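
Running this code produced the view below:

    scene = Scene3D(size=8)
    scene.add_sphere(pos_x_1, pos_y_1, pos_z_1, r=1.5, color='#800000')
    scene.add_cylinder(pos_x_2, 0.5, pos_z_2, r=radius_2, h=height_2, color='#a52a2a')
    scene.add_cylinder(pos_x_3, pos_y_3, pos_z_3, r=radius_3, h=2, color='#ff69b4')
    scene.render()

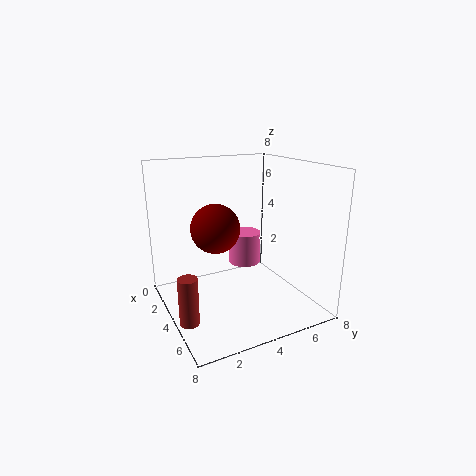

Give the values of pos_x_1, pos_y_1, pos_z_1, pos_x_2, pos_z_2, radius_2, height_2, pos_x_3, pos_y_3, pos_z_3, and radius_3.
pos_x_1 = 2
pos_y_1 = 3.5
pos_z_1 = 4
pos_x_2 = 5.5
pos_z_2 = 0.5
radius_2 = 0.5
height_2 = 2.5
pos_x_3 = 2
pos_y_3 = 5.5
pos_z_3 = 1.5
radius_3 = 1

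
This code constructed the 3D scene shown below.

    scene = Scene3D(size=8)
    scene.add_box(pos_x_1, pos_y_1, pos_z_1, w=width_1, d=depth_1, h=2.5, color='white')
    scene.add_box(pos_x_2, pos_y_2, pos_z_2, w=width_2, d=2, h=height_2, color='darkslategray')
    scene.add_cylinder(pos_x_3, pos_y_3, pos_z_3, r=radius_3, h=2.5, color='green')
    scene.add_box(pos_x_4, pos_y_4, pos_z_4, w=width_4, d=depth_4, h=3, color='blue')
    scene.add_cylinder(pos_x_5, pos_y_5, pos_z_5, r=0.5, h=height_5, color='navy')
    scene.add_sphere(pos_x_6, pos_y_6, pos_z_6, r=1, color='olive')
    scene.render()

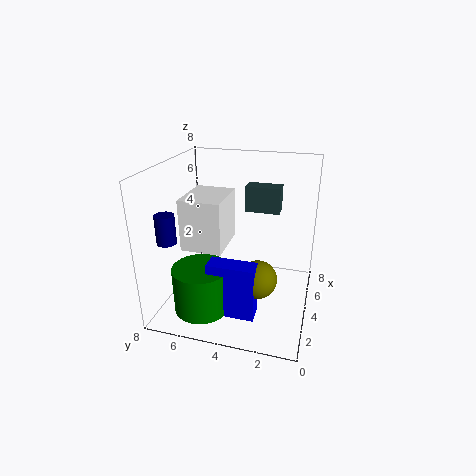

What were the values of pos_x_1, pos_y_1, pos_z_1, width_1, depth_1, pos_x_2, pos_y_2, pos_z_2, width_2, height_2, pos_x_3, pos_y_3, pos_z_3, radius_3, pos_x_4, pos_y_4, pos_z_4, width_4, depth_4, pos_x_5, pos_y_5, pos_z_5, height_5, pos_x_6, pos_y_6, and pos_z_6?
pos_x_1 = 1
pos_y_1 = 4
pos_z_1 = 4.5
width_1 = 2.5
depth_1 = 2
pos_x_2 = 5.5
pos_y_2 = 2
pos_z_2 = 5
width_2 = 1
height_2 = 1.5
pos_x_3 = 2
pos_y_3 = 5.5
pos_z_3 = 0.5
radius_3 = 1.5
pos_x_4 = 1.5
pos_y_4 = 2.5
pos_z_4 = 0.5
width_4 = 1
depth_4 = 2.5
pos_x_5 = 1.5
pos_y_5 = 7
pos_z_5 = 4.5
height_5 = 1.5
pos_x_6 = 2.5
pos_y_6 = 2.5
pos_z_6 = 2.5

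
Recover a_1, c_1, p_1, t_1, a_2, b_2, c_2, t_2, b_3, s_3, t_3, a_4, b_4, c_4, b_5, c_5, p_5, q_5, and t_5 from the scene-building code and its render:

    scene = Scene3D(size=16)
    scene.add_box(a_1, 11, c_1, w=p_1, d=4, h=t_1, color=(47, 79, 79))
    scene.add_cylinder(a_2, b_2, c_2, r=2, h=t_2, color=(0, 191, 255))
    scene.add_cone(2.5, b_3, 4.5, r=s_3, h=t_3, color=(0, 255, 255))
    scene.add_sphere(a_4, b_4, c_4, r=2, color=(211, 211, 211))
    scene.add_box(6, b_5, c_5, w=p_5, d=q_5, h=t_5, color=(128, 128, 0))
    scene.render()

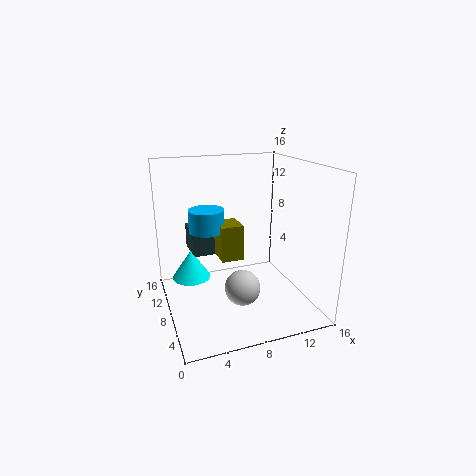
a_1 = 3.5, c_1 = 5, p_1 = 5, t_1 = 3, a_2 = 5, b_2 = 10, c_2 = 8.5, t_2 = 2.5, b_3 = 7.5, s_3 = 2, t_3 = 3, a_4 = 8, b_4 = 6.5, c_4 = 2.5, b_5 = 7.5, c_5 = 5.5, p_5 = 2.5, q_5 = 3, t_5 = 4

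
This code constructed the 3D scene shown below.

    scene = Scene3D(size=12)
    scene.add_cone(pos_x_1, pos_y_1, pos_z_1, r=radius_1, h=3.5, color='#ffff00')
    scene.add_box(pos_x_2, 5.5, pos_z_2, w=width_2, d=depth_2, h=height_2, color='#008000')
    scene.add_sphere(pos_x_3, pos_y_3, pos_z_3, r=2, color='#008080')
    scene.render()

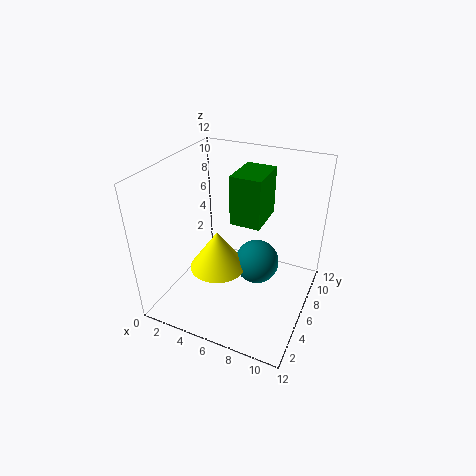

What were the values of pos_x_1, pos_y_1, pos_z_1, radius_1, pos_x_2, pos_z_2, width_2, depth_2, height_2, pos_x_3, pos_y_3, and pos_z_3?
pos_x_1 = 4
pos_y_1 = 6
pos_z_1 = 2.5
radius_1 = 2.5
pos_x_2 = 5.5
pos_z_2 = 7.5
width_2 = 2.5
depth_2 = 3.5
height_2 = 4
pos_x_3 = 7
pos_y_3 = 8
pos_z_3 = 2.5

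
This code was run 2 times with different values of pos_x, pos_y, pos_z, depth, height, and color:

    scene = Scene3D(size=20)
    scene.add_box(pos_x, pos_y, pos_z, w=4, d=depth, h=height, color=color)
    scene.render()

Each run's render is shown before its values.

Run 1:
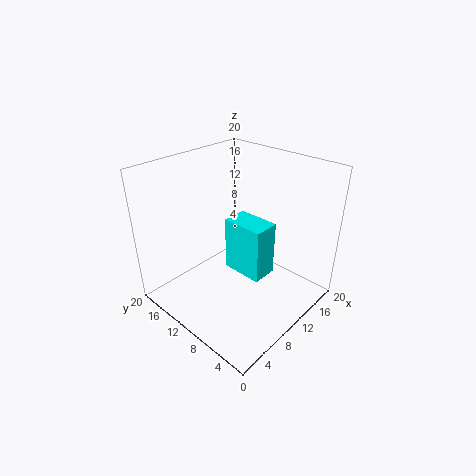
pos_x = 12, pos_y = 8, pos_z = 2, depth = 6.5, height = 8.5, color = 'cyan'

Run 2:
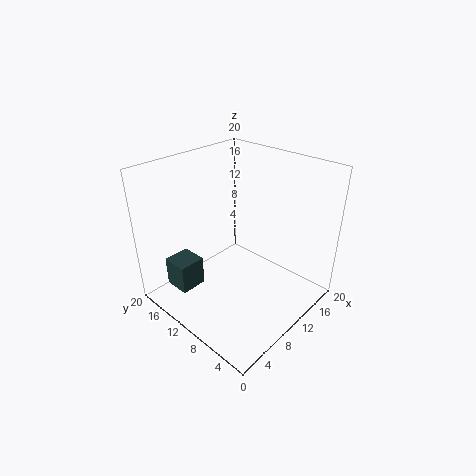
pos_x = 4, pos_y = 15.5, pos_z = 0.5, depth = 4, height = 4.5, color = 'darkslategray'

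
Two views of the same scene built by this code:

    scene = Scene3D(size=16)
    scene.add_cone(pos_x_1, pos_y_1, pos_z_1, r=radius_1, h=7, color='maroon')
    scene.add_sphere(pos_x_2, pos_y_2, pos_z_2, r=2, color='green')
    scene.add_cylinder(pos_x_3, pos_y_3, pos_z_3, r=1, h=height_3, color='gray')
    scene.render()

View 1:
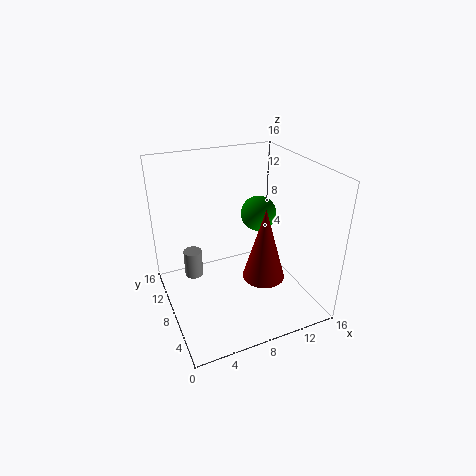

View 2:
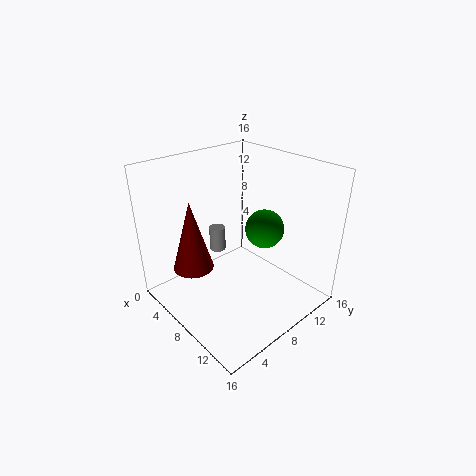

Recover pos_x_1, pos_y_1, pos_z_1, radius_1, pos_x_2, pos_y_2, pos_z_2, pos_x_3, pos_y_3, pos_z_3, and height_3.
pos_x_1 = 8
pos_y_1 = 2
pos_z_1 = 7
radius_1 = 2
pos_x_2 = 11
pos_y_2 = 9
pos_z_2 = 10
pos_x_3 = 3
pos_y_3 = 9
pos_z_3 = 4
height_3 = 3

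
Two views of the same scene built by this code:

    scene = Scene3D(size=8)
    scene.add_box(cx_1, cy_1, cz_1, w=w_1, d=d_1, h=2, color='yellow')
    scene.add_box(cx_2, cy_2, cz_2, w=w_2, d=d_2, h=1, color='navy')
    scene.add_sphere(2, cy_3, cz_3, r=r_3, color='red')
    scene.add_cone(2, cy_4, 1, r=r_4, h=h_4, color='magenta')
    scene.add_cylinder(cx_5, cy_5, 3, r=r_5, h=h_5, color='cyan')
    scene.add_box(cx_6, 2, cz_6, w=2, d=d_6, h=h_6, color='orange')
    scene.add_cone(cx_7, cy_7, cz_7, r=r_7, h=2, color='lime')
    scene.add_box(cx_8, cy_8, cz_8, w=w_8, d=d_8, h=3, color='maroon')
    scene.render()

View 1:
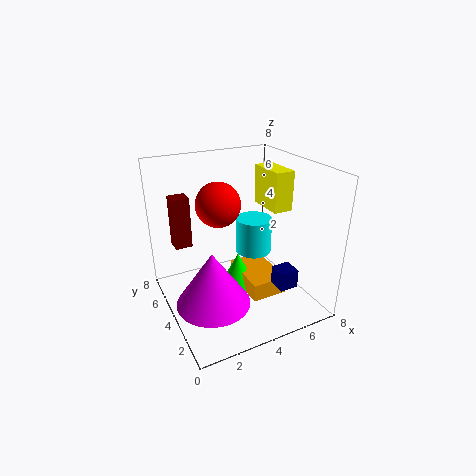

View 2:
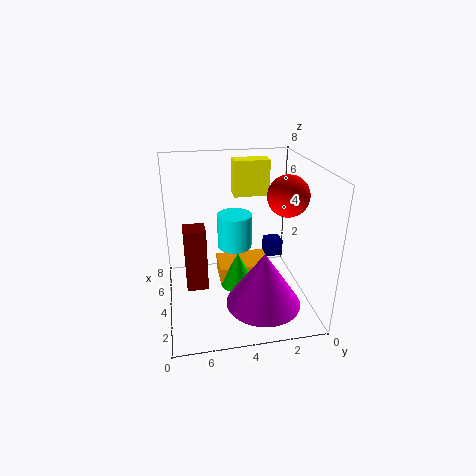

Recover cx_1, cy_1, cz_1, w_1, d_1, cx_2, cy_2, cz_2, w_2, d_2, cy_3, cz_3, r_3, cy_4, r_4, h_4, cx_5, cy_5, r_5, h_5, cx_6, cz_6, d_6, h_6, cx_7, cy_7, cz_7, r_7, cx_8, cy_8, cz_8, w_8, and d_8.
cx_1 = 5, cy_1 = 2, cz_1 = 6, w_1 = 1, d_1 = 2, cx_2 = 5, cy_2 = 1, cz_2 = 2, w_2 = 1, d_2 = 1, cy_3 = 2, cz_3 = 7, r_3 = 1, cy_4 = 3, r_4 = 2, h_4 = 3, cx_5 = 5, cy_5 = 4, r_5 = 1, h_5 = 2, cx_6 = 4, cz_6 = 1, d_6 = 3, h_6 = 1, cx_7 = 4, cy_7 = 4, cz_7 = 1, r_7 = 1, cx_8 = 1, cy_8 = 6, cz_8 = 3, w_8 = 1, d_8 = 1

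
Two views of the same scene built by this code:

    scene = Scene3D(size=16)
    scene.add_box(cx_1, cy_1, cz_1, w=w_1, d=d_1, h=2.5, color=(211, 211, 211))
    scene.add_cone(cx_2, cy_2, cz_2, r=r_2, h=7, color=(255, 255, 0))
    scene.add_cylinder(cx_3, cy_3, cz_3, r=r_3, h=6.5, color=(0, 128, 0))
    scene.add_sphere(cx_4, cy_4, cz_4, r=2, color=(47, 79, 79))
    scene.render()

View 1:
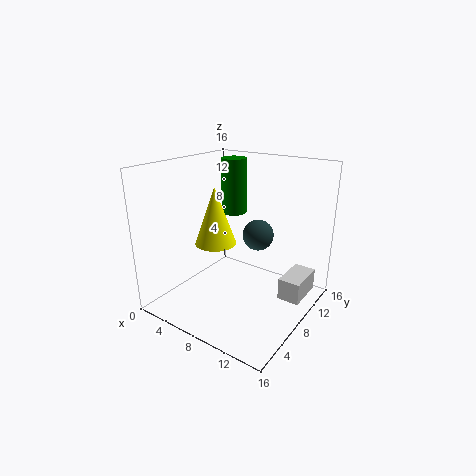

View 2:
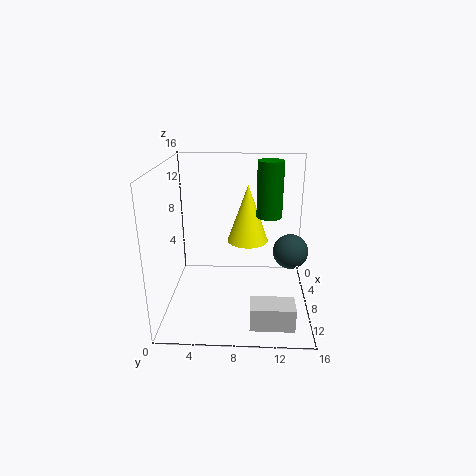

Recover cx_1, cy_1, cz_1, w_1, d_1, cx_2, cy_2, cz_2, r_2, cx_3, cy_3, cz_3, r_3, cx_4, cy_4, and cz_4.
cx_1 = 12.5, cy_1 = 9.5, cz_1 = 1, w_1 = 2.5, d_1 = 4.5, cx_2 = 4, cy_2 = 9, cz_2 = 6, r_2 = 2.5, cx_3 = 5, cy_3 = 11.5, cz_3 = 9.5, r_3 = 1.5, cx_4 = 7, cy_4 = 14, cz_4 = 6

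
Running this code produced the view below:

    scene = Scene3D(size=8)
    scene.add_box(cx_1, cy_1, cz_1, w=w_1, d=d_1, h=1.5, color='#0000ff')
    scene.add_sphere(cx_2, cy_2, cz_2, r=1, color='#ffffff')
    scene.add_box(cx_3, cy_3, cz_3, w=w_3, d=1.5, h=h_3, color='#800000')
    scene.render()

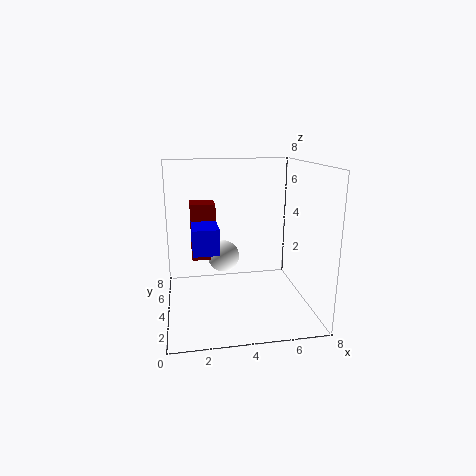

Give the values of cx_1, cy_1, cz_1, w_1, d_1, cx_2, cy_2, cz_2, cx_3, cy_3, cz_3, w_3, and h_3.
cx_1 = 1.5, cy_1 = 4, cz_1 = 3, w_1 = 1.5, d_1 = 2.5, cx_2 = 3.5, cy_2 = 6.5, cz_2 = 2, cx_3 = 1.5, cy_3 = 6, cz_3 = 2, w_3 = 1.5, h_3 = 3.5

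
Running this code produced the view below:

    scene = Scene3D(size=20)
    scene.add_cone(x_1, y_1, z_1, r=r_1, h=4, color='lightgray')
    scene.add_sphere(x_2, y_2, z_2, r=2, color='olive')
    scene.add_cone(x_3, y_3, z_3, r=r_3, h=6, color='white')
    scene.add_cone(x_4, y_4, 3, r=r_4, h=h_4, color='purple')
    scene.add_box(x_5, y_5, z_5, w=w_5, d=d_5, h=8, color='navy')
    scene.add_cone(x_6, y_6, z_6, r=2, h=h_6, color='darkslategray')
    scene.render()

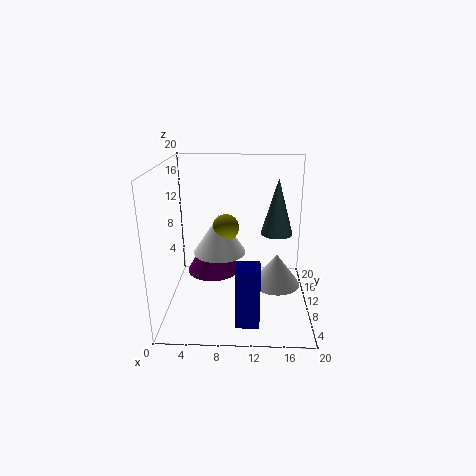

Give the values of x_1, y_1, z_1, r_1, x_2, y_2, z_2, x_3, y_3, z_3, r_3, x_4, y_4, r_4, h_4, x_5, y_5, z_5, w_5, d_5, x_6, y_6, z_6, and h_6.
x_1 = 15, y_1 = 5, z_1 = 6, r_1 = 3, x_2 = 8, y_2 = 14, z_2 = 10, x_3 = 7, y_3 = 14, z_3 = 6, r_3 = 4, x_4 = 6, y_4 = 14, r_4 = 4, h_4 = 7, x_5 = 10, y_5 = 2, z_5 = 1, w_5 = 3, d_5 = 3, x_6 = 15, y_6 = 7, z_6 = 12, h_6 = 7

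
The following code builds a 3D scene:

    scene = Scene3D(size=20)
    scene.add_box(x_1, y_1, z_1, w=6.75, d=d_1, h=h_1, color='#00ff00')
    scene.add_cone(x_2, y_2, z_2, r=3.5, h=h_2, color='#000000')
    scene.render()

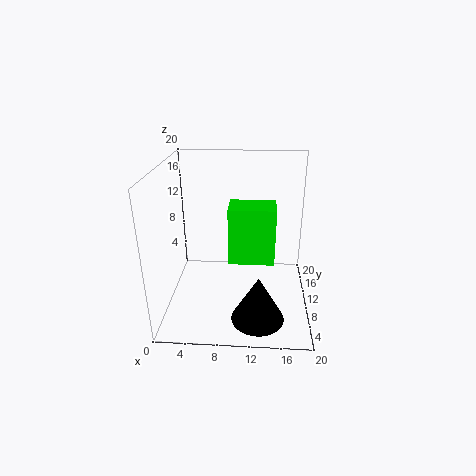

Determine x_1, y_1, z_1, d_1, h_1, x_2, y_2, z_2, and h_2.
x_1 = 8.5; y_1 = 10.75; z_1 = 5.25; d_1 = 4.5; h_1 = 8.5; x_2 = 13; y_2 = 4.25; z_2 = 1; h_2 = 6.25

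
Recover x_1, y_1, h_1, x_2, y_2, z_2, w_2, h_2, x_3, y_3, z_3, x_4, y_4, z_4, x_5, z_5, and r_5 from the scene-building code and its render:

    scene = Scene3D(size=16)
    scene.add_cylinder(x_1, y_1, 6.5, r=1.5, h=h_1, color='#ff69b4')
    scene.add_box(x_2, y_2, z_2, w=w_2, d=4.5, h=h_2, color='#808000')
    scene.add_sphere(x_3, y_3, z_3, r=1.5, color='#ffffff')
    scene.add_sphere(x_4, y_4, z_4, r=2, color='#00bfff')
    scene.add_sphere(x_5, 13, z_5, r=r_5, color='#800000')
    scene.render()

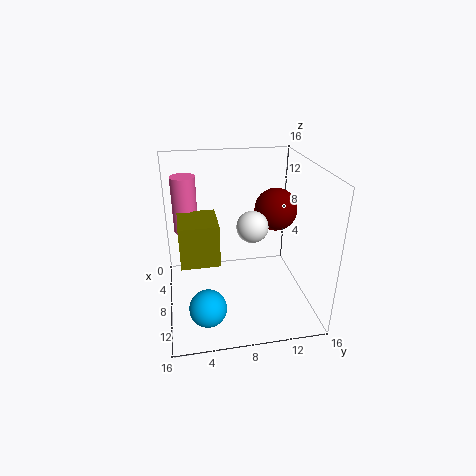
x_1 = 2; y_1 = 2.5; h_1 = 7; x_2 = 3; y_2 = 1.5; z_2 = 4.5; w_2 = 5; h_2 = 5; x_3 = 12.5; y_3 = 8.5; z_3 = 11.5; x_4 = 12; y_4 = 4; z_4 = 2; x_5 = 5.5; z_5 = 10; r_5 = 2.5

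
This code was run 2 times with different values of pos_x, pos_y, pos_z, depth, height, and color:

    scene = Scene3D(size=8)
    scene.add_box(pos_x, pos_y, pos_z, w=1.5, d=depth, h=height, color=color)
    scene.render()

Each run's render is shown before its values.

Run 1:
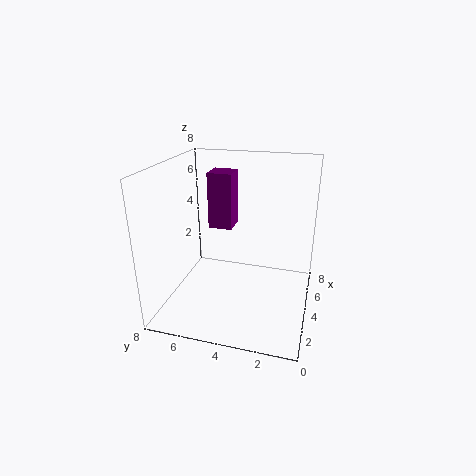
pos_x = 6, pos_y = 5, pos_z = 3.5, depth = 1.5, height = 3.5, color = 'purple'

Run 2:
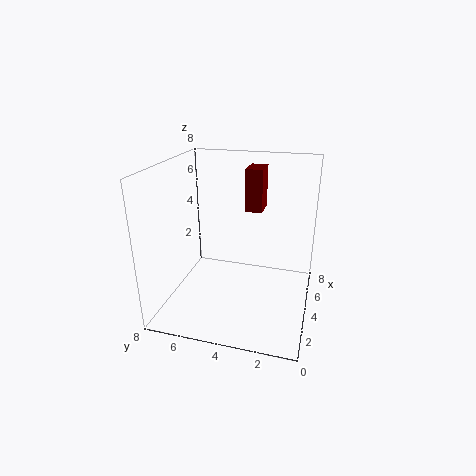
pos_x = 5.5, pos_y = 3, pos_z = 5, depth = 1, height = 2.5, color = 'maroon'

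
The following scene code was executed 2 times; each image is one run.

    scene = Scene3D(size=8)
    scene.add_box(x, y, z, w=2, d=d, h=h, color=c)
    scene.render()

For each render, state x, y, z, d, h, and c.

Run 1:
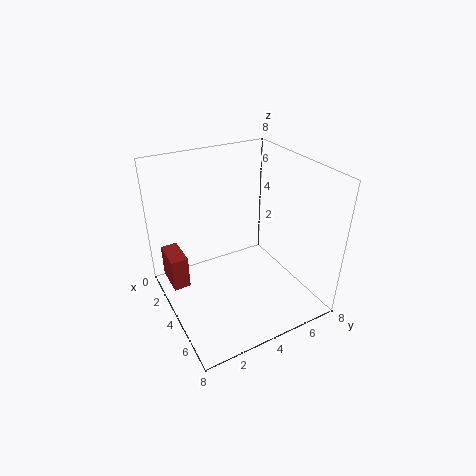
x = 0.5; y = 0.5; z = 0.5; d = 1; h = 2; c = 'brown'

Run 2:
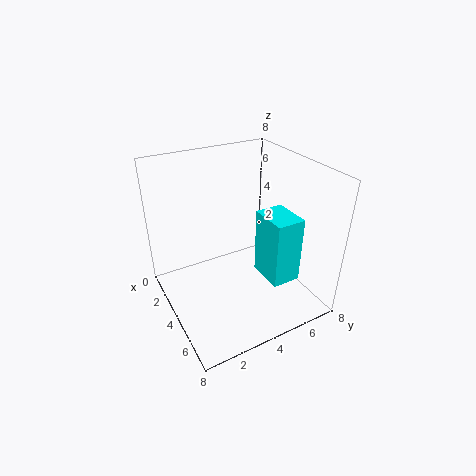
x = 5; y = 4.5; z = 2.5; d = 1.5; h = 3.5; c = 'cyan'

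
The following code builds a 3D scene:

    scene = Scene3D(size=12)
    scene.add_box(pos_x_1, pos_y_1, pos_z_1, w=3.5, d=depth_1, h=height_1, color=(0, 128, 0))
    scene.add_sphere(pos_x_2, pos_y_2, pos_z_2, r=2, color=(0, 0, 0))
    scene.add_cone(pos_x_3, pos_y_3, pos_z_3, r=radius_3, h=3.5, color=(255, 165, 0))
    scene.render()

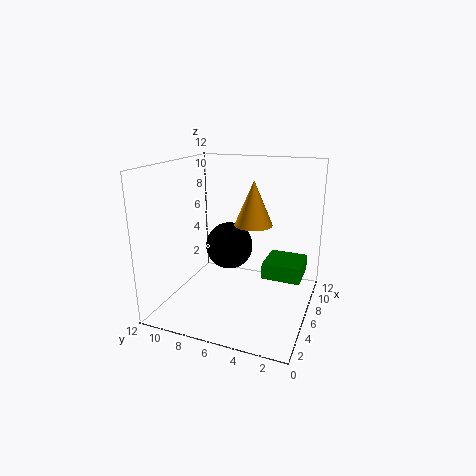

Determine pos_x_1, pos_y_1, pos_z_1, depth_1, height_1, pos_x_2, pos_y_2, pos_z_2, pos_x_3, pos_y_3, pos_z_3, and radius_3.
pos_x_1 = 8; pos_y_1 = 1; pos_z_1 = 1.5; depth_1 = 3.5; height_1 = 1.5; pos_x_2 = 6.5; pos_y_2 = 7; pos_z_2 = 5; pos_x_3 = 5.5; pos_y_3 = 4.5; pos_z_3 = 7.5; radius_3 = 1.5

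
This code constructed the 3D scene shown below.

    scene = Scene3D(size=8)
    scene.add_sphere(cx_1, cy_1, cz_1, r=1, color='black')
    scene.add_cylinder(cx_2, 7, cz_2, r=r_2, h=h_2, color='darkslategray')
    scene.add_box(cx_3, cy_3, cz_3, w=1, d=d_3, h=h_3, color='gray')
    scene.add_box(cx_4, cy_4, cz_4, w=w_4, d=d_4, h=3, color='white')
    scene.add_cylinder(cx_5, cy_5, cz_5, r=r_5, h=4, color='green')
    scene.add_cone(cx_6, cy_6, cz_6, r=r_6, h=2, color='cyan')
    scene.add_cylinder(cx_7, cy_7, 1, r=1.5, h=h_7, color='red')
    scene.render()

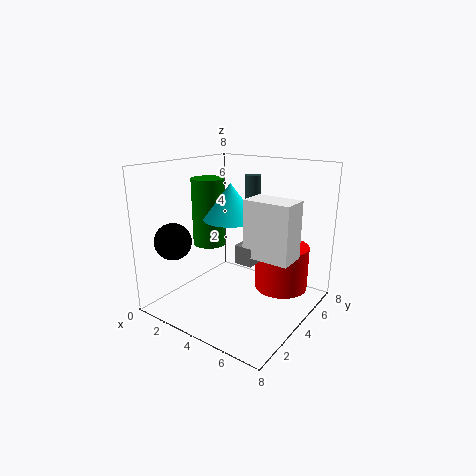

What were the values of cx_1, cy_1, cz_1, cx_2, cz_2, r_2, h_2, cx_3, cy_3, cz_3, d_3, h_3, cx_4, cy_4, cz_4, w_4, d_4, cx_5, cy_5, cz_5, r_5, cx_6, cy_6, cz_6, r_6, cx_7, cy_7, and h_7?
cx_1 = 1.5
cy_1 = 1.5
cz_1 = 4
cx_2 = 3
cz_2 = 5.5
r_2 = 0.5
h_2 = 1.5
cx_3 = 4.5
cy_3 = 3
cz_3 = 3
d_3 = 1.5
h_3 = 1
cx_4 = 5
cy_4 = 3
cz_4 = 3.5
w_4 = 2.5
d_4 = 1.5
cx_5 = 1.5
cy_5 = 4.5
cz_5 = 3
r_5 = 1
cx_6 = 3.5
cy_6 = 4
cz_6 = 5
r_6 = 1.5
cx_7 = 6
cy_7 = 5.5
h_7 = 2.5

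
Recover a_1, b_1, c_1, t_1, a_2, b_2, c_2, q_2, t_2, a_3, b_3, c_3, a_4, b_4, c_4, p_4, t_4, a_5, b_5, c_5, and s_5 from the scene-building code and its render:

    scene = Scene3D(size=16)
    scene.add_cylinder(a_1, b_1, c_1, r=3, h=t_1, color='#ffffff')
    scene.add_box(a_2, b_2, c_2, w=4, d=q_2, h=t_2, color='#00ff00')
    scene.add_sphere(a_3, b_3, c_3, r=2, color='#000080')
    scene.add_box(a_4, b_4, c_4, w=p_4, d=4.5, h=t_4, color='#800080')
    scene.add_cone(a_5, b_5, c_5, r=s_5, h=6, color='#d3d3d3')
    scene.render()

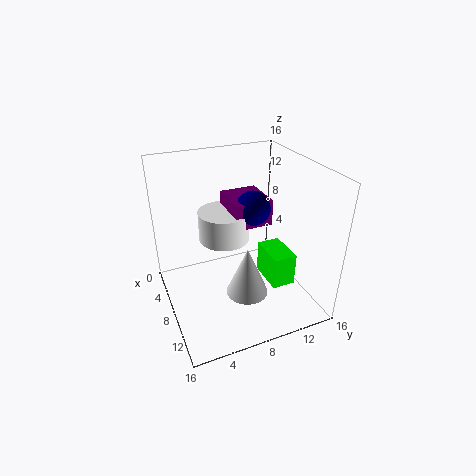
a_1 = 5, b_1 = 7.5, c_1 = 6.5, t_1 = 3.5, a_2 = 9, b_2 = 10, c_2 = 4, q_2 = 2.5, t_2 = 3.5, a_3 = 6.5, b_3 = 10.5, c_3 = 10.5, a_4 = 2.5, b_4 = 8, c_4 = 8.5, p_4 = 5, t_4 = 3, a_5 = 8.5, b_5 = 9, c_5 = 0.5, s_5 = 2.5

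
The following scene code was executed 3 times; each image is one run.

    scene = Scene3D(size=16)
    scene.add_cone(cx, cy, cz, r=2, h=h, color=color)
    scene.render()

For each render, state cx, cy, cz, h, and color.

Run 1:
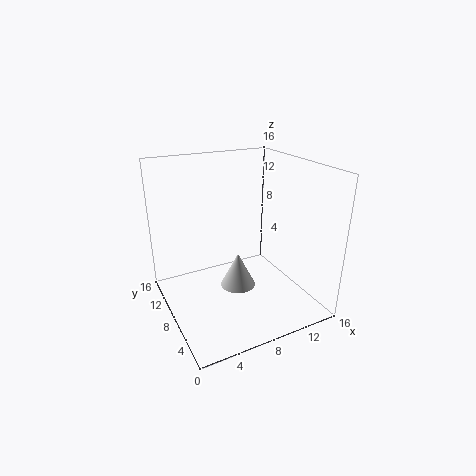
cx = 8, cy = 8, cz = 2, h = 4, color = 'lightgray'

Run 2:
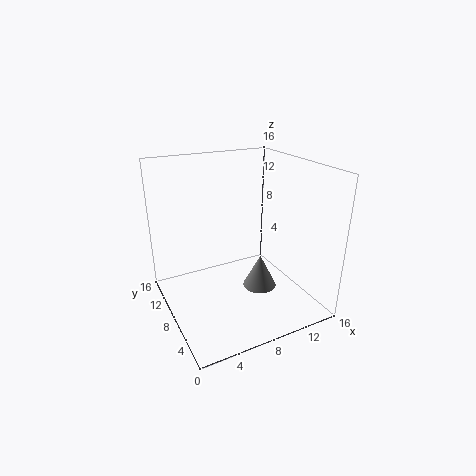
cx = 11, cy = 8, cz = 1, h = 4, color = 'gray'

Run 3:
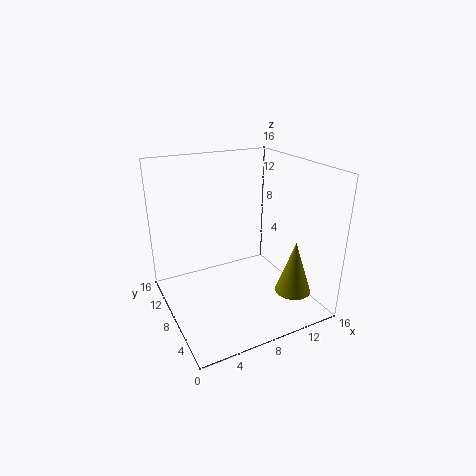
cx = 13, cy = 4, cz = 2, h = 6, color = 'olive'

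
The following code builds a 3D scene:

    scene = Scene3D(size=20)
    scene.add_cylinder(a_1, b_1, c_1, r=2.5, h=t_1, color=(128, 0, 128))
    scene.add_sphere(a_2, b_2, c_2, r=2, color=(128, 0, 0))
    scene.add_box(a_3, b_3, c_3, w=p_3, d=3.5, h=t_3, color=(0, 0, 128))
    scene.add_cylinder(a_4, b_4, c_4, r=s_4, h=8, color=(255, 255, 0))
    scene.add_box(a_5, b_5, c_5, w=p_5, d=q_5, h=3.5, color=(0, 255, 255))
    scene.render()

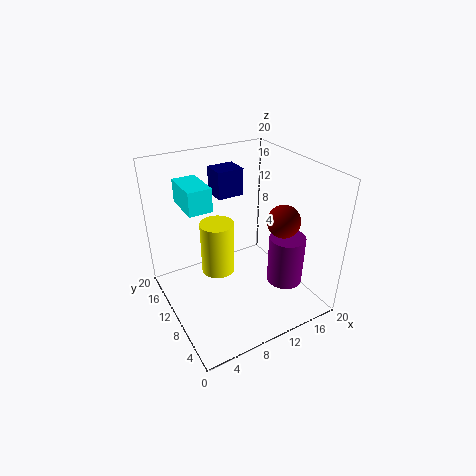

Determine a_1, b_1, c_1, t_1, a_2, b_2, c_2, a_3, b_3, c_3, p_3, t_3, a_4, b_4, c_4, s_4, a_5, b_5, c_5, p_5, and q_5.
a_1 = 15.5, b_1 = 6, c_1 = 3.5, t_1 = 7, a_2 = 12.5, b_2 = 3.5, c_2 = 15, a_3 = 9.5, b_3 = 14.5, c_3 = 14, p_3 = 4, t_3 = 4, a_4 = 8.5, b_4 = 13.5, c_4 = 3, s_4 = 2.5, a_5 = 4.5, b_5 = 13.5, c_5 = 13, p_5 = 3.5, q_5 = 6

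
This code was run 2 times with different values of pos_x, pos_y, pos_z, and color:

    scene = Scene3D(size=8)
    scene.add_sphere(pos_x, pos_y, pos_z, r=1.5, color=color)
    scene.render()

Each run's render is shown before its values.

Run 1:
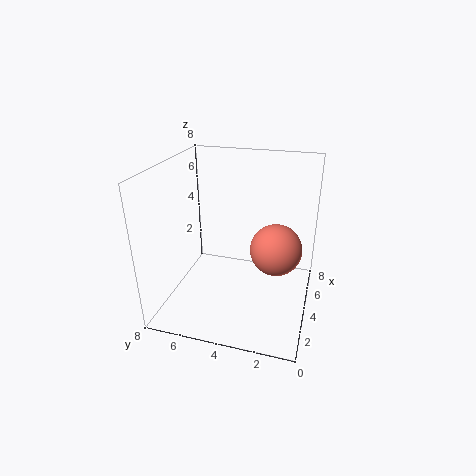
pos_x = 5; pos_y = 2; pos_z = 3; color = 'salmon'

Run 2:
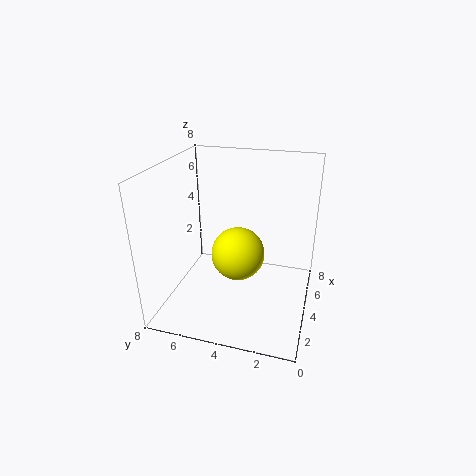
pos_x = 4; pos_y = 4; pos_z = 3; color = 'yellow'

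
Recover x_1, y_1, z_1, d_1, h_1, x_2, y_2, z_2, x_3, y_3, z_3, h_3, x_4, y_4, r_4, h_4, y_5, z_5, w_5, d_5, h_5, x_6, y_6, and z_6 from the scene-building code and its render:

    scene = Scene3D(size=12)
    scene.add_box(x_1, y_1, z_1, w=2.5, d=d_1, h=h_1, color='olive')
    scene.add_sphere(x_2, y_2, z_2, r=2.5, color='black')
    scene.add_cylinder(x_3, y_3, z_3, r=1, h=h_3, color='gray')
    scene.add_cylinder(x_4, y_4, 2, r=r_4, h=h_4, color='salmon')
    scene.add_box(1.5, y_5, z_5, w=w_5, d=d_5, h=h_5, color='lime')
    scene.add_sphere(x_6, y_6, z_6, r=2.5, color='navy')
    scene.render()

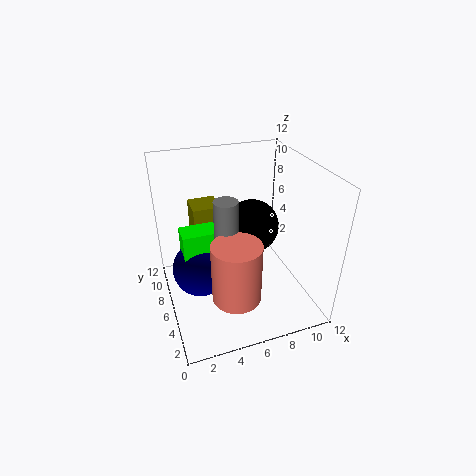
x_1 = 3, y_1 = 9, z_1 = 2.5, d_1 = 2.5, h_1 = 5, x_2 = 8.5, y_2 = 9, z_2 = 5, x_3 = 5, y_3 = 6, z_3 = 4, h_3 = 5.5, x_4 = 5, y_4 = 3.5, r_4 = 2, h_4 = 5, y_5 = 6.5, z_5 = 2.5, w_5 = 4, d_5 = 2, h_5 = 4, x_6 = 3, y_6 = 7.5, z_6 = 2.5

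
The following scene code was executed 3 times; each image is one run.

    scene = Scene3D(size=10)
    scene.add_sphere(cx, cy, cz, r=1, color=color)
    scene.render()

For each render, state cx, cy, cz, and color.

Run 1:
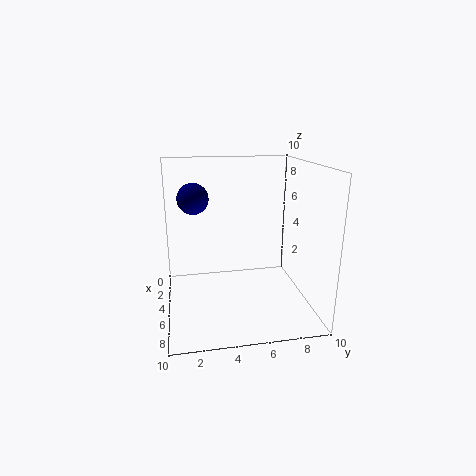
cx = 5.5
cy = 2
cz = 8
color = 'navy'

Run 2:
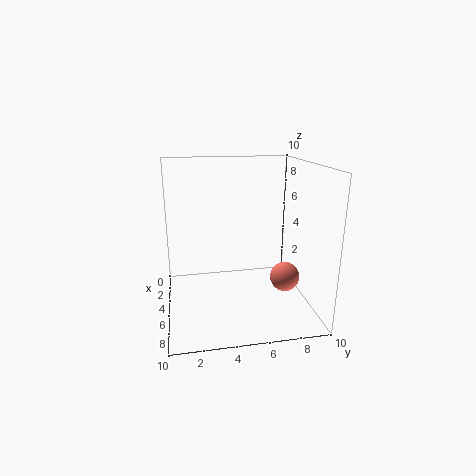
cx = 6.5
cy = 8
cz = 2.5
color = 'salmon'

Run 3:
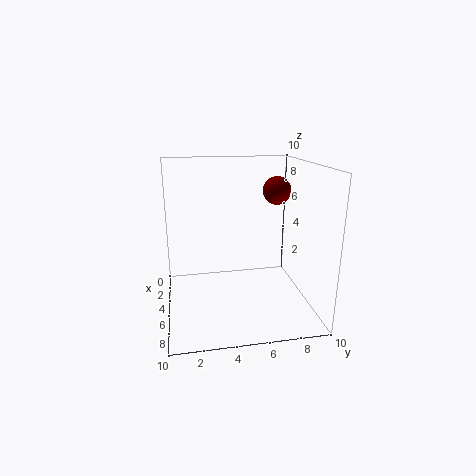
cx = 4
cy = 8
cz = 8
color = 'maroon'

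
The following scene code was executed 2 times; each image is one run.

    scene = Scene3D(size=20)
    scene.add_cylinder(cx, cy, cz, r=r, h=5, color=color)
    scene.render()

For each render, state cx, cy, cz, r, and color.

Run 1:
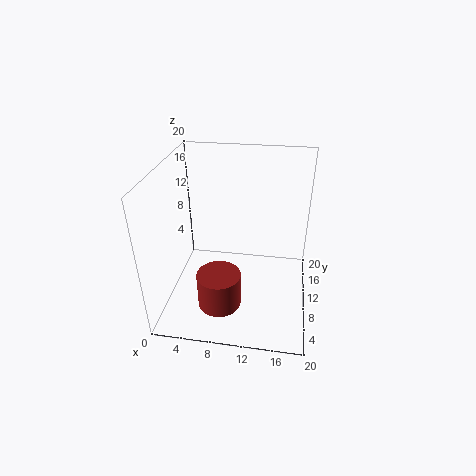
cx = 8; cy = 6; cz = 1.5; r = 3; color = 'brown'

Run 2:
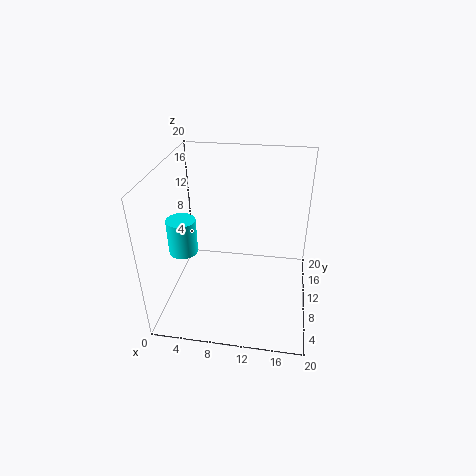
cx = 2.5; cy = 8.5; cz = 8; r = 2; color = 'cyan'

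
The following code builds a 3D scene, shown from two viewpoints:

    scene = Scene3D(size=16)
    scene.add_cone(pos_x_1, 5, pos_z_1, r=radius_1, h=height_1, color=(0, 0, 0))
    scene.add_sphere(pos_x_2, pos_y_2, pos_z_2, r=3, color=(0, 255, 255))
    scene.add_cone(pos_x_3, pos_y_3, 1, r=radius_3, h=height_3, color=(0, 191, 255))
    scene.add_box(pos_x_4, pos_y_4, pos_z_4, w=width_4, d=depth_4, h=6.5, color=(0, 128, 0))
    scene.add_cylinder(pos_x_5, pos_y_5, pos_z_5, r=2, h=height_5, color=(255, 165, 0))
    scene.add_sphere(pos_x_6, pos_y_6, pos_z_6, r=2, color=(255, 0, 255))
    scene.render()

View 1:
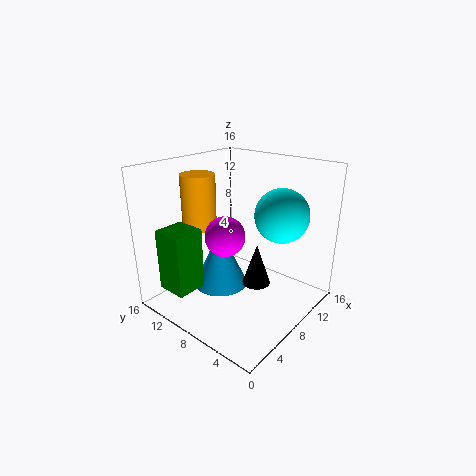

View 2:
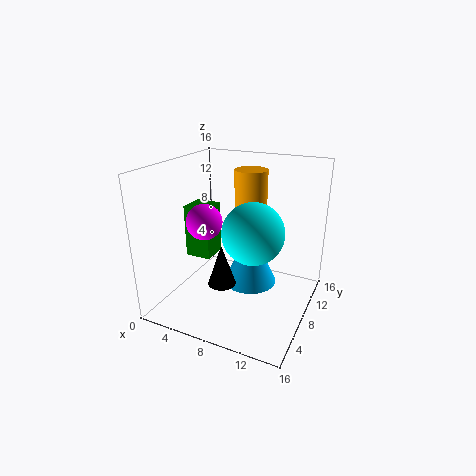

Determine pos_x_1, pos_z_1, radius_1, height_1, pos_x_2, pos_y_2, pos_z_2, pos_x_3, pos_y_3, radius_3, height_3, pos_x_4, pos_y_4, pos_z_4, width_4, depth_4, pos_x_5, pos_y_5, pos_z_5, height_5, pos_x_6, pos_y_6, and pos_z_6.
pos_x_1 = 7.5
pos_z_1 = 3.75
radius_1 = 1.5
height_1 = 4.5
pos_x_2 = 11.25
pos_y_2 = 4.5
pos_z_2 = 10.5
pos_x_3 = 8.25
pos_y_3 = 11
radius_3 = 3.25
height_3 = 7
pos_x_4 = 0.25
pos_y_4 = 9
pos_z_4 = 3.75
width_4 = 3.25
depth_4 = 3.25
pos_x_5 = 7.25
pos_y_5 = 13.25
pos_z_5 = 8.25
height_5 = 6.25
pos_x_6 = 4.5
pos_y_6 = 6.75
pos_z_6 = 9.75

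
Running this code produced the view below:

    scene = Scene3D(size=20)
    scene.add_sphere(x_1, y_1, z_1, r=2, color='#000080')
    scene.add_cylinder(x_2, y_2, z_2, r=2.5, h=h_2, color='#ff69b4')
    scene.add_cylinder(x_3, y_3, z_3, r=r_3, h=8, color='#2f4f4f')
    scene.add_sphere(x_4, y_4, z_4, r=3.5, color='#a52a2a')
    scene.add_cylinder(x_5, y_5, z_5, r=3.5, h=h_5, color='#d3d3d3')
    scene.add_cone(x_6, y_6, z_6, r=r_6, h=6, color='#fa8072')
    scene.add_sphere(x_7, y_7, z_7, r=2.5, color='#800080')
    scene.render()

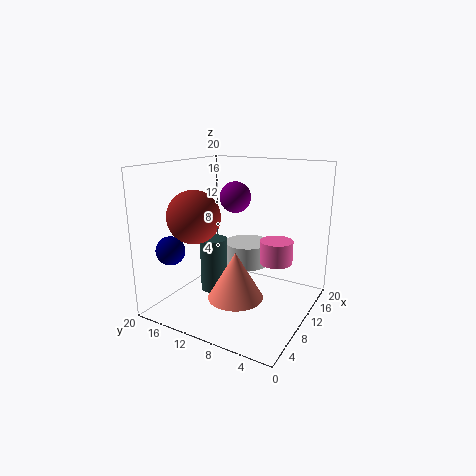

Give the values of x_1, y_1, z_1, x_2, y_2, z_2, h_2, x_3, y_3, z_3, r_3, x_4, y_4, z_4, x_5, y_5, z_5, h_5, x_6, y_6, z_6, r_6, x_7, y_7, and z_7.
x_1 = 4.5
y_1 = 17.5
z_1 = 8.5
x_2 = 15.5
y_2 = 6.5
z_2 = 5
h_2 = 3.5
x_3 = 10.5
y_3 = 14.5
z_3 = 1
r_3 = 2
x_4 = 5.5
y_4 = 14
z_4 = 13.5
x_5 = 15.5
y_5 = 11.5
z_5 = 4
h_5 = 3.5
x_6 = 5
y_6 = 7.5
z_6 = 4
r_6 = 3.5
x_7 = 17
y_7 = 14.5
z_7 = 14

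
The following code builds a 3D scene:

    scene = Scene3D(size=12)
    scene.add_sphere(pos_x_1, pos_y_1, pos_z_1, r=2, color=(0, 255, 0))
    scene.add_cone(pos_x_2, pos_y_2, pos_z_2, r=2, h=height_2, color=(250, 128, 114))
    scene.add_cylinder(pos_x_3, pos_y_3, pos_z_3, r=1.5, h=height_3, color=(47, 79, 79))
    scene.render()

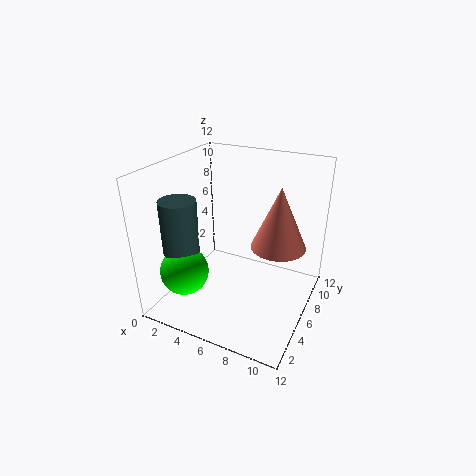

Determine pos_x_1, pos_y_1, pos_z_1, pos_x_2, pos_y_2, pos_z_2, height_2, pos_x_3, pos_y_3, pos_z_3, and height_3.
pos_x_1 = 2.5, pos_y_1 = 3, pos_z_1 = 3.5, pos_x_2 = 10, pos_y_2 = 4.5, pos_z_2 = 7, height_2 = 4.5, pos_x_3 = 2, pos_y_3 = 3.5, pos_z_3 = 5, height_3 = 4.5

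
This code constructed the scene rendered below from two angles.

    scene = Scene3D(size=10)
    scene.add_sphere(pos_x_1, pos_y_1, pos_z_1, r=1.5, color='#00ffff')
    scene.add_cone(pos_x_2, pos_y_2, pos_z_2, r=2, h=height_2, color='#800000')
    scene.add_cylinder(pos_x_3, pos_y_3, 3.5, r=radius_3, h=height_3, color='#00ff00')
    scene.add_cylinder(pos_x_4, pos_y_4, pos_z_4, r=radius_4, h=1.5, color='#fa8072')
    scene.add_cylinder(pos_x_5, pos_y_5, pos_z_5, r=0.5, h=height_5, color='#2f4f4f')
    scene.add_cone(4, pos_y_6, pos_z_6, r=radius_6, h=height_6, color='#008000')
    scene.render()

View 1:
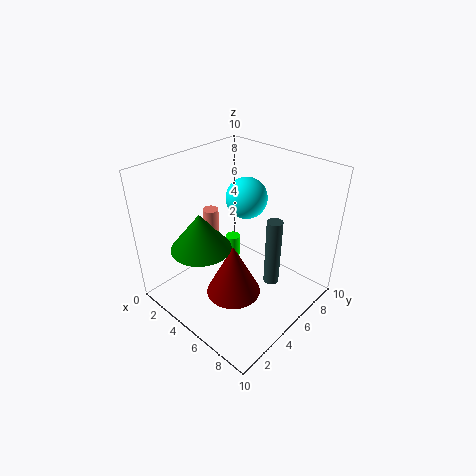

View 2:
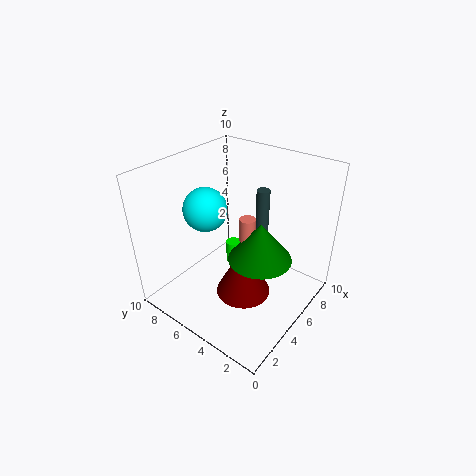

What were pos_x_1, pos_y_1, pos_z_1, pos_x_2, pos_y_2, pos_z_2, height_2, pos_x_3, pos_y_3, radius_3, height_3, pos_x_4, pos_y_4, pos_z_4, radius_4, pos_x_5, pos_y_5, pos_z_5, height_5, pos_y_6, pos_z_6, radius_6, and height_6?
pos_x_1 = 4
pos_y_1 = 7
pos_z_1 = 7
pos_x_2 = 5
pos_y_2 = 4.5
pos_z_2 = 0.5
height_2 = 4
pos_x_3 = 4.5
pos_y_3 = 5
radius_3 = 0.5
height_3 = 1.5
pos_x_4 = 4
pos_y_4 = 3.5
pos_z_4 = 6
radius_4 = 0.5
pos_x_5 = 8
pos_y_5 = 5
pos_z_5 = 3
height_5 = 4.5
pos_y_6 = 2.5
pos_z_6 = 5
radius_6 = 2
height_6 = 2.5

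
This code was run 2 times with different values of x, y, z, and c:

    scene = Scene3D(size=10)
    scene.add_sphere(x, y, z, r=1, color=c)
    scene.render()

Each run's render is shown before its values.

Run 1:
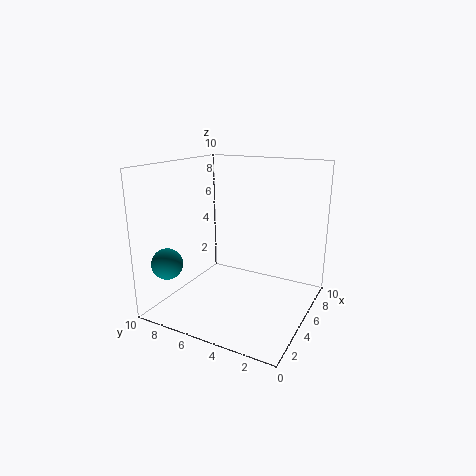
x = 1; y = 8; z = 4; c = 'teal'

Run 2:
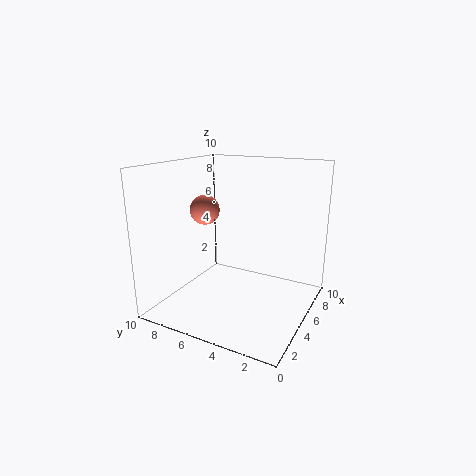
x = 4; y = 7; z = 7; c = 'salmon'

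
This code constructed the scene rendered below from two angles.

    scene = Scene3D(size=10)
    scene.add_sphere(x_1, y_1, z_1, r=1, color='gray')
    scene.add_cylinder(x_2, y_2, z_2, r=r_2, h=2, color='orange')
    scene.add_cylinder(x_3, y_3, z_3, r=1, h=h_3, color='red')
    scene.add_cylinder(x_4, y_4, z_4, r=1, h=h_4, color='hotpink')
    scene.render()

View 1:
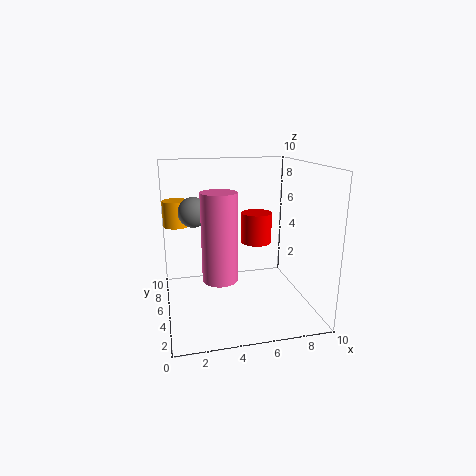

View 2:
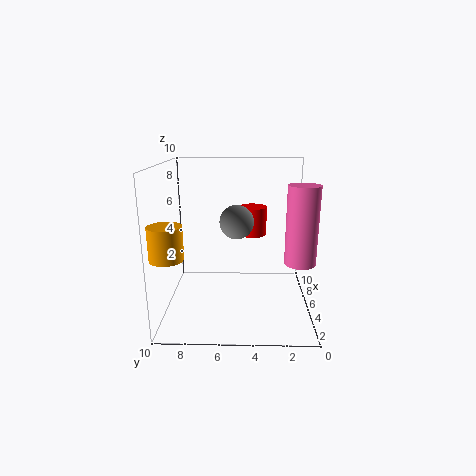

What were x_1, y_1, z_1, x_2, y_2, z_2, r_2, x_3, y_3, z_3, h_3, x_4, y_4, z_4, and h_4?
x_1 = 2, y_1 = 5, z_1 = 7, x_2 = 1, y_2 = 9, z_2 = 5, r_2 = 1, x_3 = 6, y_3 = 4, z_3 = 5, h_3 = 2, x_4 = 3, y_4 = 1, z_4 = 4, h_4 = 5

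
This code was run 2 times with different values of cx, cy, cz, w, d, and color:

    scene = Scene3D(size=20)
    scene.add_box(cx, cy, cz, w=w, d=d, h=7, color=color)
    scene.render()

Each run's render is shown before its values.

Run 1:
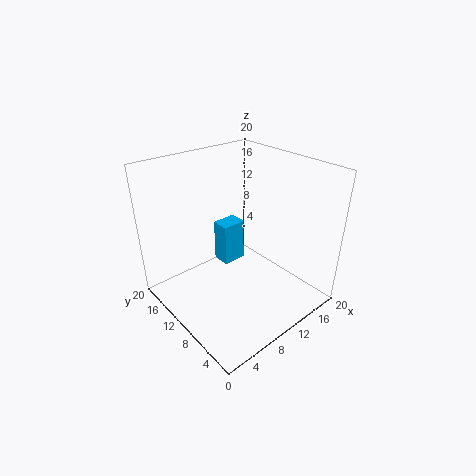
cx = 12.5
cy = 16
cz = 1
w = 4
d = 3
color = 'deepskyblue'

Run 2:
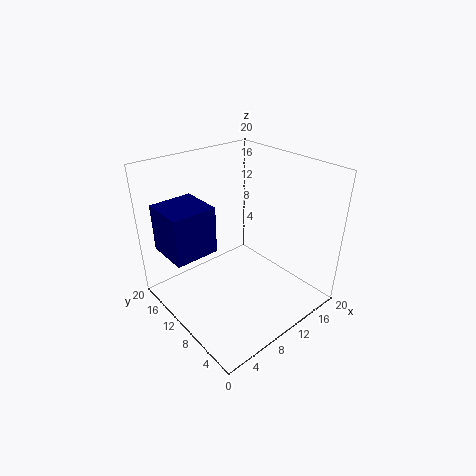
cx = 2
cy = 13
cz = 7
w = 6.5
d = 6.5
color = 'navy'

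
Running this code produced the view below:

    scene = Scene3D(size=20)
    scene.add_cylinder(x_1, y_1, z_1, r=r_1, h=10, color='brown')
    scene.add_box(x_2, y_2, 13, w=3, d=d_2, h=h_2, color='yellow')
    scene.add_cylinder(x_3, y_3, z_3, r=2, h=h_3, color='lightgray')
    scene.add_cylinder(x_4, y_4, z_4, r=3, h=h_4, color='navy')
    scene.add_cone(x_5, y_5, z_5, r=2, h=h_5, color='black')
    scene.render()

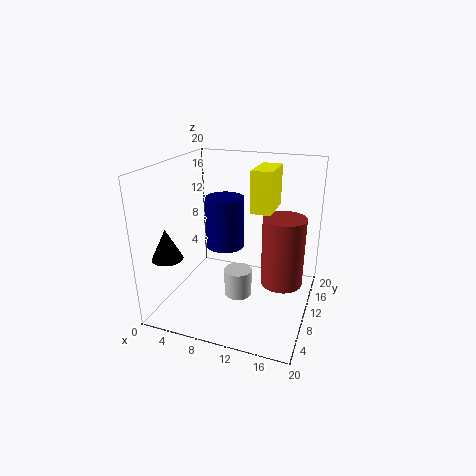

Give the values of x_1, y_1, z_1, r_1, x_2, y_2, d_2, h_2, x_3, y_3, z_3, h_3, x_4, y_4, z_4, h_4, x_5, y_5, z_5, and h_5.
x_1 = 16
y_1 = 12
z_1 = 3
r_1 = 3
x_2 = 11
y_2 = 12
d_2 = 6
h_2 = 6
x_3 = 10
y_3 = 10
z_3 = 1
h_3 = 4
x_4 = 6
y_4 = 15
z_4 = 6
h_4 = 8
x_5 = 3
y_5 = 3
z_5 = 9
h_5 = 4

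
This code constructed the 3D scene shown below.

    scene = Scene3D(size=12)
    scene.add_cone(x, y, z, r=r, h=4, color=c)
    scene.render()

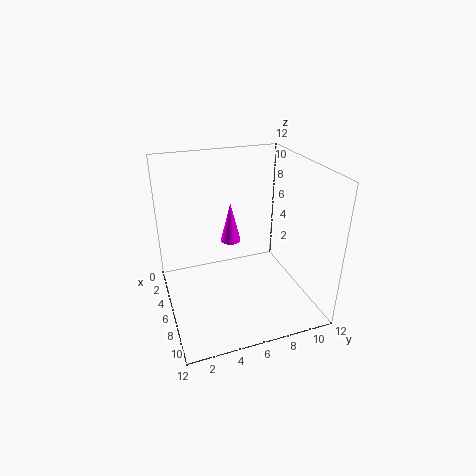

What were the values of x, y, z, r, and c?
x = 1
y = 7
z = 3
r = 1
c = 'magenta'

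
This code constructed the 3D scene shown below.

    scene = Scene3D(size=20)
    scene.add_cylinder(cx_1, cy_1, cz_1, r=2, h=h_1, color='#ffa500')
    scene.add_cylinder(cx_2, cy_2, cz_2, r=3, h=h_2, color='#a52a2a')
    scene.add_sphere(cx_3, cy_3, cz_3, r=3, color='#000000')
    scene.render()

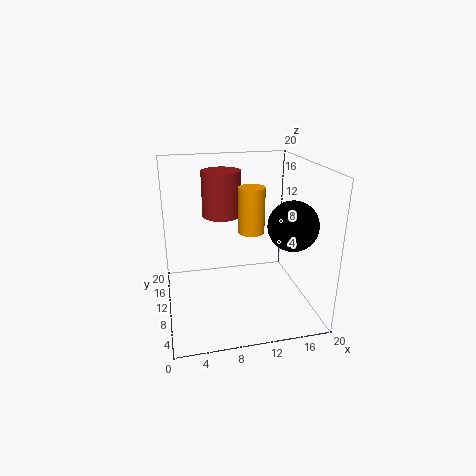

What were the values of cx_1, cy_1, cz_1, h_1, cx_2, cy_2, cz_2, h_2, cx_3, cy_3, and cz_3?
cx_1 = 13, cy_1 = 14, cz_1 = 9, h_1 = 7, cx_2 = 9, cy_2 = 17, cz_2 = 11, h_2 = 7, cx_3 = 15, cy_3 = 3, cz_3 = 14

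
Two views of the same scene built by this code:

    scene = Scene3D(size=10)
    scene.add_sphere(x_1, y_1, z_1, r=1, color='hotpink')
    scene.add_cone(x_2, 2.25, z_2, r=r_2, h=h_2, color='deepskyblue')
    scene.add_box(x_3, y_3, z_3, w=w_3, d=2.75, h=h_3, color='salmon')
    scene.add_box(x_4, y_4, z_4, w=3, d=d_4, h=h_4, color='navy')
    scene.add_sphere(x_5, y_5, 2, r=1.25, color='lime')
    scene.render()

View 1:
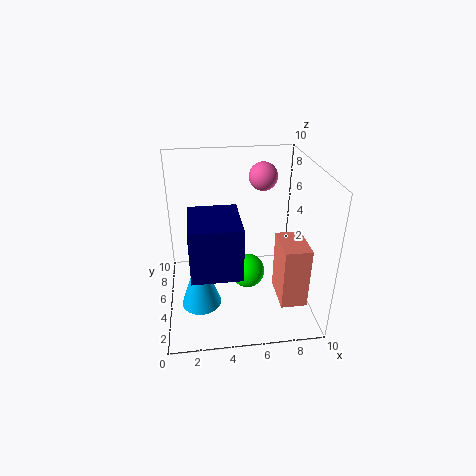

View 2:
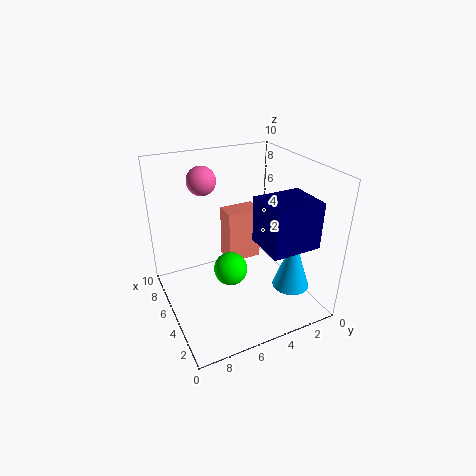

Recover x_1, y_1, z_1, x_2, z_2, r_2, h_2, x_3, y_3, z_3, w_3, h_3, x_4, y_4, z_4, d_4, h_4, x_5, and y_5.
x_1 = 7; y_1 = 6.75; z_1 = 8.75; x_2 = 2.25; z_2 = 2; r_2 = 1.25; h_2 = 3.75; x_3 = 7.5; y_3 = 1.75; z_3 = 1.25; w_3 = 1.75; h_3 = 4.25; x_4 = 1.75; y_4 = 0.5; z_4 = 4.75; d_4 = 3.5; h_4 = 3.25; x_5 = 5.75; y_5 = 5.25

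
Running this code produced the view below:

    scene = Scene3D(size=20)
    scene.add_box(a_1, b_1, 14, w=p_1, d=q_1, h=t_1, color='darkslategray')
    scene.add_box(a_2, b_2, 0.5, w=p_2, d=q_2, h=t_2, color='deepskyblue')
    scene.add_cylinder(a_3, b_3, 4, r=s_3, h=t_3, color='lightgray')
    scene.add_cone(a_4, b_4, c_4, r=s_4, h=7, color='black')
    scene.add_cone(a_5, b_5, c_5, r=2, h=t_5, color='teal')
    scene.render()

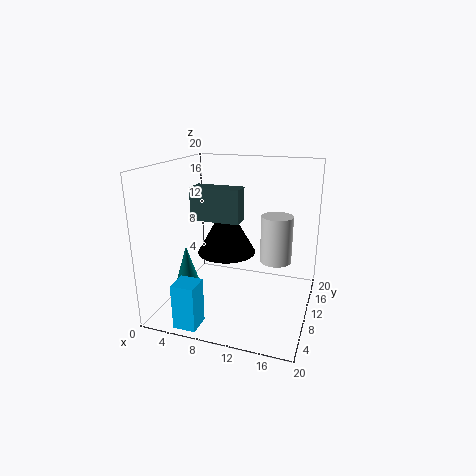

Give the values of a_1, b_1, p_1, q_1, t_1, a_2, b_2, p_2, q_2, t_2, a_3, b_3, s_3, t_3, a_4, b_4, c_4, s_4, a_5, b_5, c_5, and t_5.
a_1 = 6, b_1 = 4, p_1 = 6, q_1 = 2.5, t_1 = 4, a_2 = 4.5, b_2 = 0.5, p_2 = 3, q_2 = 3, t_2 = 6, a_3 = 14, b_3 = 17, s_3 = 2.5, t_3 = 7.5, a_4 = 8.5, b_4 = 9.5, c_4 = 8, s_4 = 4, a_5 = 4, b_5 = 6, c_5 = 3, t_5 = 6.5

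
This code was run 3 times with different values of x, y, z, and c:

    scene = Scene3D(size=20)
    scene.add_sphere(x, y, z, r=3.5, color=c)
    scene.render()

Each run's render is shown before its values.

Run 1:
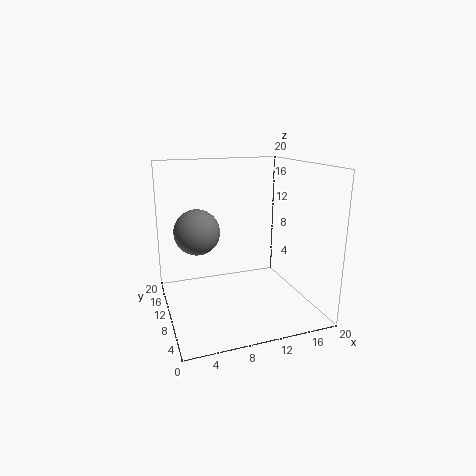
x = 5.5
y = 16
z = 9.5
c = 'gray'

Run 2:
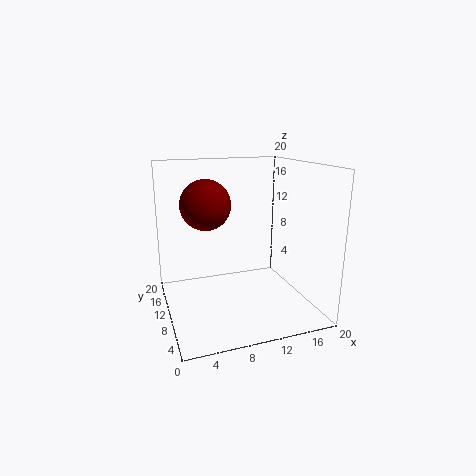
x = 6
y = 12
z = 14.5
c = 'maroon'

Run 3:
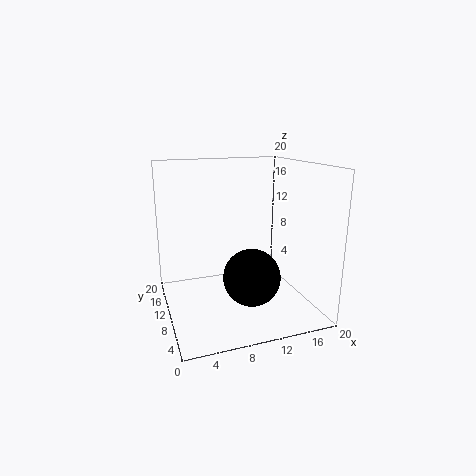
x = 9.5
y = 3.5
z = 7
c = 'black'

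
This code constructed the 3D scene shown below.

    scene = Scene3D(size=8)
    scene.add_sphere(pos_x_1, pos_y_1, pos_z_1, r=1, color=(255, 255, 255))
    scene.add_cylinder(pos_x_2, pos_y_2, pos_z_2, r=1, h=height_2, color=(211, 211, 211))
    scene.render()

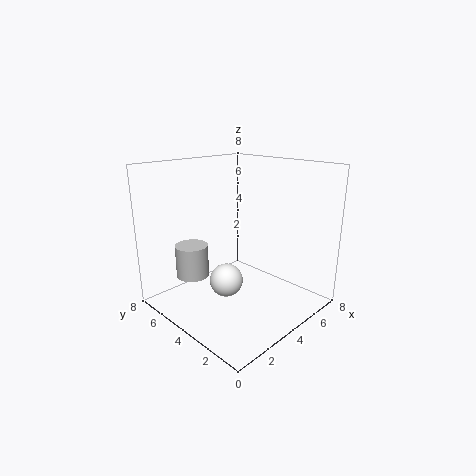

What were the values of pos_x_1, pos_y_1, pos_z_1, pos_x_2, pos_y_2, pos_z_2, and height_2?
pos_x_1 = 4; pos_y_1 = 5; pos_z_1 = 1; pos_x_2 = 3; pos_y_2 = 7; pos_z_2 = 1; height_2 = 2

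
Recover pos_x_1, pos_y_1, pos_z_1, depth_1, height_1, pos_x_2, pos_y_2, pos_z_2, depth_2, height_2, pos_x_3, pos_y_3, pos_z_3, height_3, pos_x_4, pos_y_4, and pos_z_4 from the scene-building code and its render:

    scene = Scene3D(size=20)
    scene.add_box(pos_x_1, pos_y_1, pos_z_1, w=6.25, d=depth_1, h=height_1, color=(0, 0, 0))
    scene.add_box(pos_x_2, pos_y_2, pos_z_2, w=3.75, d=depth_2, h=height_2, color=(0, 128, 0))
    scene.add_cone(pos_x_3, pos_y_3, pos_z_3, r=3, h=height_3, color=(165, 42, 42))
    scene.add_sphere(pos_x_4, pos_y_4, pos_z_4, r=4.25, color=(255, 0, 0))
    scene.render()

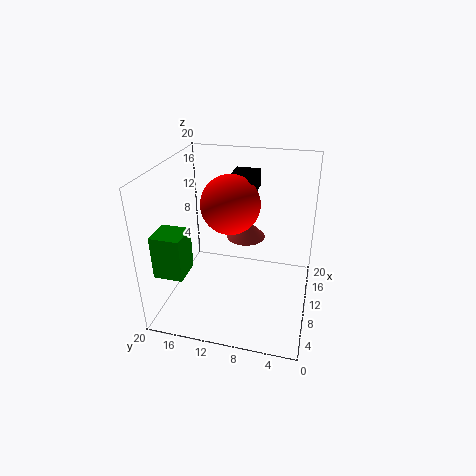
pos_x_1 = 12.75; pos_y_1 = 8.75; pos_z_1 = 14.5; depth_1 = 3.75; height_1 = 2.75; pos_x_2 = 1.25; pos_y_2 = 14.75; pos_z_2 = 8; depth_2 = 3.75; height_2 = 5.5; pos_x_3 = 16; pos_y_3 = 10.25; pos_z_3 = 7; height_3 = 3; pos_x_4 = 12.5; pos_y_4 = 11.75; pos_z_4 = 13.75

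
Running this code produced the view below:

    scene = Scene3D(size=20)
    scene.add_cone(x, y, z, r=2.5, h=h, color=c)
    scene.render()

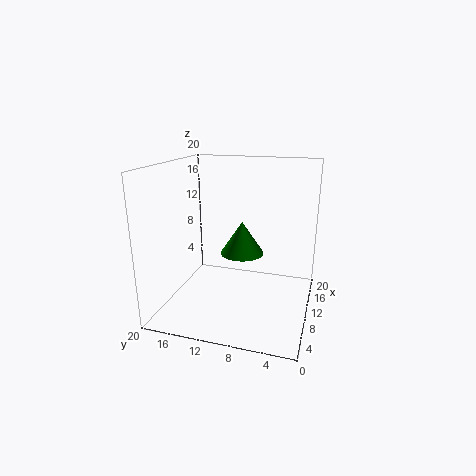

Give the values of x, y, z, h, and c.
x = 3.5; y = 7.5; z = 10.75; h = 3.75; c = 'green'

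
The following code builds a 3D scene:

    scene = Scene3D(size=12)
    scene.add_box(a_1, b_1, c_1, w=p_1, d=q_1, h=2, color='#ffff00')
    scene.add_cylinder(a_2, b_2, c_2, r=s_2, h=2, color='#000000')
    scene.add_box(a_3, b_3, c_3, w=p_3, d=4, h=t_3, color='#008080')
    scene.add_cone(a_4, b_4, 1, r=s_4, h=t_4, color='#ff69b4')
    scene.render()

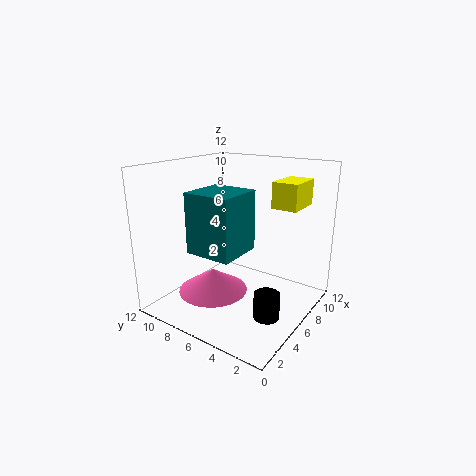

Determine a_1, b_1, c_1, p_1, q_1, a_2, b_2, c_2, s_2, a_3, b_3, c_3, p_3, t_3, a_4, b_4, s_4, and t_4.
a_1 = 6
b_1 = 1
c_1 = 9
p_1 = 3
q_1 = 2
a_2 = 4
b_2 = 2
c_2 = 1
s_2 = 1
a_3 = 3
b_3 = 5
c_3 = 5
p_3 = 4
t_3 = 5
a_4 = 5
b_4 = 8
s_4 = 3
t_4 = 2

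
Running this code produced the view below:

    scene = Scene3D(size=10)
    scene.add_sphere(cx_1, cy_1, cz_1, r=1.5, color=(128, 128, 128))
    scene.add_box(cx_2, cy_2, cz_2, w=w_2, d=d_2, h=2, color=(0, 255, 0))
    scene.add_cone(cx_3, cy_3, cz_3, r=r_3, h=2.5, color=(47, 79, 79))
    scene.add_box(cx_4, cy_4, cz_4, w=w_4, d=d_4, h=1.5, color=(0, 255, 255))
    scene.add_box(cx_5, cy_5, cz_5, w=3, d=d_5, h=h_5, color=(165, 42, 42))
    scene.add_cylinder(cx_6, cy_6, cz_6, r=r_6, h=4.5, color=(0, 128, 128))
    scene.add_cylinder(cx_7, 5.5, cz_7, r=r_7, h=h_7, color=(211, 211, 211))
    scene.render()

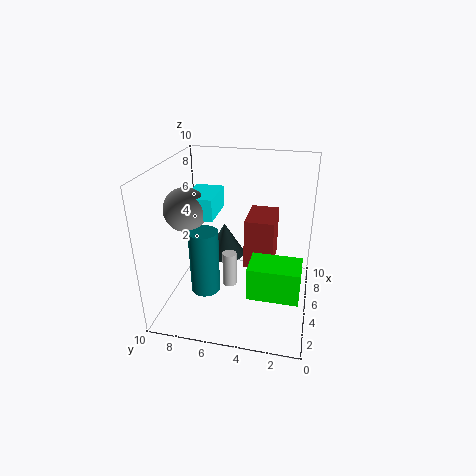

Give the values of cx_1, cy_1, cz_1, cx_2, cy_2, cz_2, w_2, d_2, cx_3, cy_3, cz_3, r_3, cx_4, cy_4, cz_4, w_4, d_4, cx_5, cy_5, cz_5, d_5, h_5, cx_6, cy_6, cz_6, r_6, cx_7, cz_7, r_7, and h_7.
cx_1 = 4.5; cy_1 = 8.5; cz_1 = 7; cx_2 = 0.5; cy_2 = 0.5; cz_2 = 3.5; w_2 = 2; d_2 = 3; cx_3 = 7; cy_3 = 6.5; cz_3 = 2.5; r_3 = 1.5; cx_4 = 4; cy_4 = 6.5; cz_4 = 6.5; w_4 = 3; d_4 = 2; cx_5 = 4.5; cy_5 = 2.5; cz_5 = 3; d_5 = 2; h_5 = 3.5; cx_6 = 3.5; cy_6 = 7; cz_6 = 1.5; r_6 = 1; cx_7 = 4.5; cz_7 = 1.5; r_7 = 0.5; h_7 = 2.5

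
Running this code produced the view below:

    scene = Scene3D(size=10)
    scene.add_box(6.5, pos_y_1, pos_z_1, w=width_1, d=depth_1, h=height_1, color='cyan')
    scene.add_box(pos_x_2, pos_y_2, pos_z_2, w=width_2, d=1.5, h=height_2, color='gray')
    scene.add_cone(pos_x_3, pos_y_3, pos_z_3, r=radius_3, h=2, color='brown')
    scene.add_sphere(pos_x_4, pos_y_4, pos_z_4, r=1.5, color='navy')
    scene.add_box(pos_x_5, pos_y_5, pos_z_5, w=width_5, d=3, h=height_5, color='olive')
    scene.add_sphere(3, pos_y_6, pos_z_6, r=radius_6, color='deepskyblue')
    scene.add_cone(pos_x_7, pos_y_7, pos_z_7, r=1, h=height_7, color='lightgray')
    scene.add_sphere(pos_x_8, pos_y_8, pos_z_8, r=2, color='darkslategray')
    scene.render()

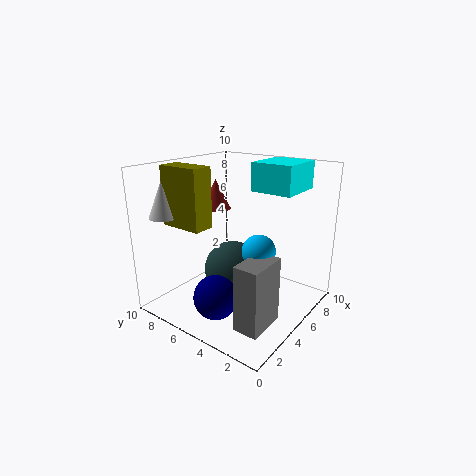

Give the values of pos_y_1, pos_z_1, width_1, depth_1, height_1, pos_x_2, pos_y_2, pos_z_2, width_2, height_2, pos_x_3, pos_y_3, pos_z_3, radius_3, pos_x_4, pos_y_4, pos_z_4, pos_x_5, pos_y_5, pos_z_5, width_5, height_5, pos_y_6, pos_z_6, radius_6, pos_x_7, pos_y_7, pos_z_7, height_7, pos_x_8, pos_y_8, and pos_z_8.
pos_y_1 = 2
pos_z_1 = 8
width_1 = 3.5
depth_1 = 3
height_1 = 2
pos_x_2 = 0.5
pos_y_2 = 0.5
pos_z_2 = 1.5
width_2 = 2.5
height_2 = 4
pos_x_3 = 4.5
pos_y_3 = 6.5
pos_z_3 = 7
radius_3 = 1
pos_x_4 = 2.5
pos_y_4 = 5
pos_z_4 = 1.5
pos_x_5 = 2
pos_y_5 = 6
pos_z_5 = 6
width_5 = 1.5
height_5 = 4
pos_y_6 = 2
pos_z_6 = 5.5
radius_6 = 1
pos_x_7 = 2
pos_y_7 = 9
pos_z_7 = 6.5
height_7 = 2.5
pos_x_8 = 5
pos_y_8 = 5.5
pos_z_8 = 2.5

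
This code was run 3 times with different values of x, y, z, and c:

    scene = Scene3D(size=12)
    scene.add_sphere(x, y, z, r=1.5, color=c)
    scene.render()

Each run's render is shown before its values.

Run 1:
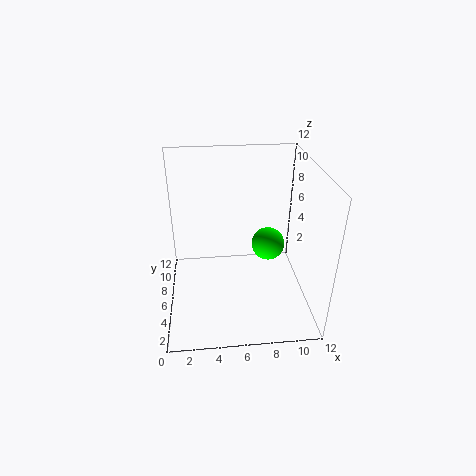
x = 9
y = 8
z = 4
c = 'lime'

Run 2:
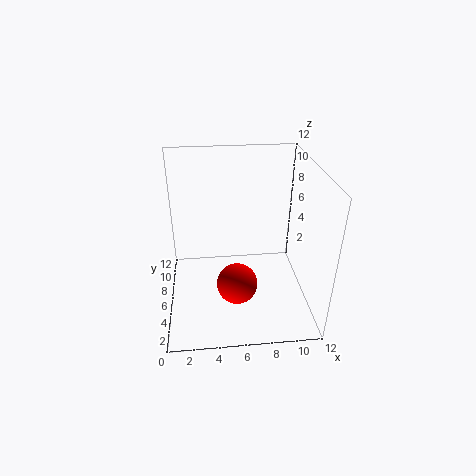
x = 5.5
y = 2
z = 4.5
c = 'red'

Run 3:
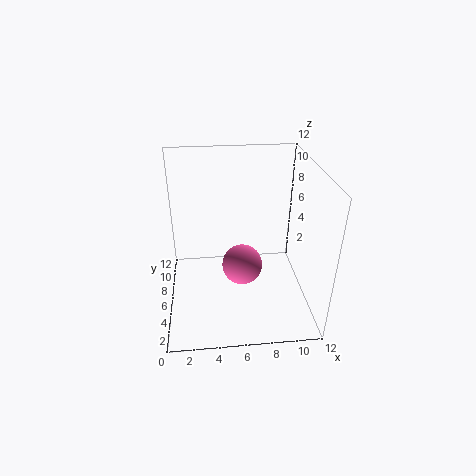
x = 6
y = 3
z = 5.5
c = 'hotpink'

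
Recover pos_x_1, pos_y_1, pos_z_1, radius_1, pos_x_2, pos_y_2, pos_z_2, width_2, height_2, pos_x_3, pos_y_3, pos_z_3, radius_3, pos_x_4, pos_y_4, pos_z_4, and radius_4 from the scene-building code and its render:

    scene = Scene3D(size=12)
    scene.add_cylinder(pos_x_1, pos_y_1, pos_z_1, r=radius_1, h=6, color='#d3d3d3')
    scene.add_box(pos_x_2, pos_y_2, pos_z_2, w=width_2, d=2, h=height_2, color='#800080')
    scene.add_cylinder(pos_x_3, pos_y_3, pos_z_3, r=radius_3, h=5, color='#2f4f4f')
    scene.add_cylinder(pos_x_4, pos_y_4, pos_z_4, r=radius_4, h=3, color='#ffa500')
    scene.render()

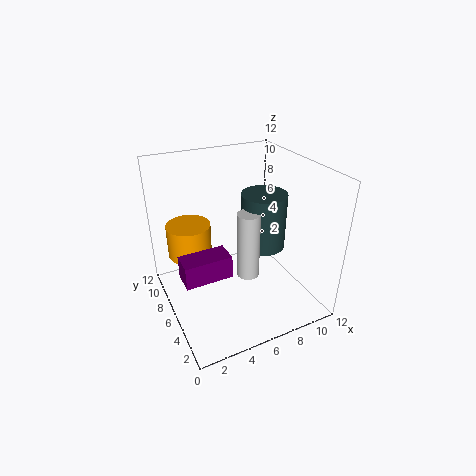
pos_x_1 = 7, pos_y_1 = 6, pos_z_1 = 2, radius_1 = 1, pos_x_2 = 1, pos_y_2 = 5, pos_z_2 = 3, width_2 = 4, height_2 = 2, pos_x_3 = 9, pos_y_3 = 7, pos_z_3 = 4, radius_3 = 2, pos_x_4 = 3, pos_y_4 = 10, pos_z_4 = 3, radius_4 = 2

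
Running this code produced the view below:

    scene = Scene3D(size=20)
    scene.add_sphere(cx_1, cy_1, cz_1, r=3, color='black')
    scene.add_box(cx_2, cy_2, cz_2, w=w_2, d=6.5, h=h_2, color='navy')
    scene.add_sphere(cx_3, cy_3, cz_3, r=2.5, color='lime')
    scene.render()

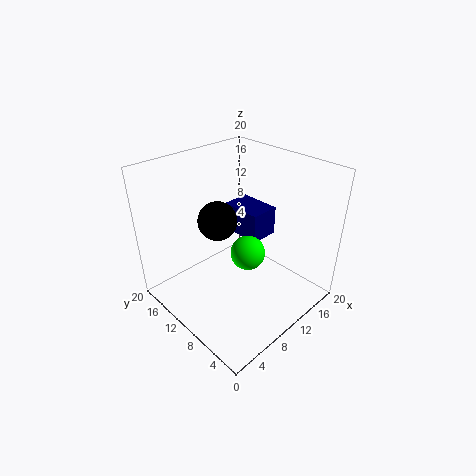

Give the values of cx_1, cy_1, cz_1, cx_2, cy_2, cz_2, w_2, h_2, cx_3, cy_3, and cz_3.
cx_1 = 11; cy_1 = 15.5; cz_1 = 10; cx_2 = 14; cy_2 = 10.5; cz_2 = 7; w_2 = 4.5; h_2 = 4.5; cx_3 = 11.5; cy_3 = 9.5; cz_3 = 7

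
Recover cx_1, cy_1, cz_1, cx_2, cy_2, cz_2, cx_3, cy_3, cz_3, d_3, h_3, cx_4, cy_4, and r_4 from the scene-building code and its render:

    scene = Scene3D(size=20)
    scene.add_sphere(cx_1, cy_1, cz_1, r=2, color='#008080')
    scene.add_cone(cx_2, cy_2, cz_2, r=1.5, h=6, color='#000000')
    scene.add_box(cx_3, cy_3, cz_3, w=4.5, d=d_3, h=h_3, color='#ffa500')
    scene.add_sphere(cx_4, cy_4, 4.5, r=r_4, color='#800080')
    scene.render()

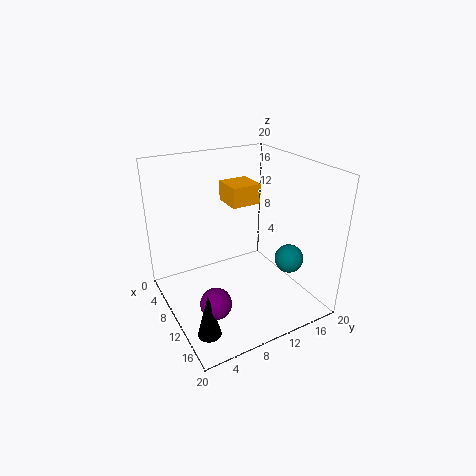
cx_1 = 14; cy_1 = 16; cz_1 = 7; cx_2 = 16; cy_2 = 2.5; cz_2 = 1; cx_3 = 2.5; cy_3 = 11; cz_3 = 13; d_3 = 4.5; h_3 = 3; cx_4 = 15; cy_4 = 4; r_4 = 2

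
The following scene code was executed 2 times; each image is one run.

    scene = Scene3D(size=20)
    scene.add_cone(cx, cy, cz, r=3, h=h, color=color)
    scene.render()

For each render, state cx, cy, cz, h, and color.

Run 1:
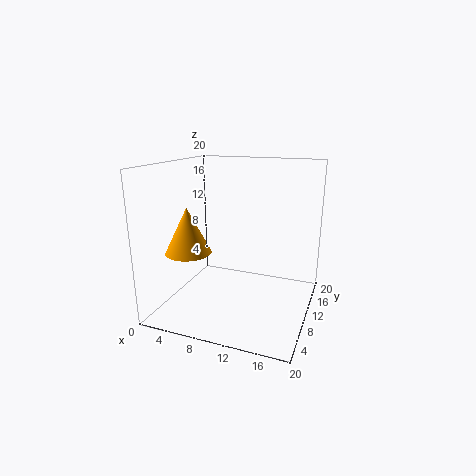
cx = 5
cy = 5
cz = 9
h = 6
color = 'orange'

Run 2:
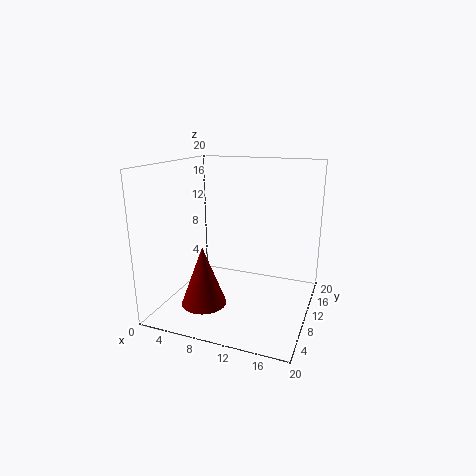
cx = 7
cy = 5
cz = 2
h = 8
color = 'maroon'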